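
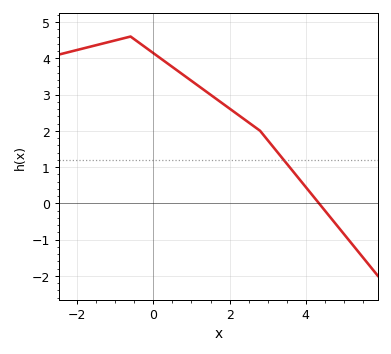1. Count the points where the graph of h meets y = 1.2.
1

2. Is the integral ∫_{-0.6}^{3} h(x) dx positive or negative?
positive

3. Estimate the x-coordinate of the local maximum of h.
-0.6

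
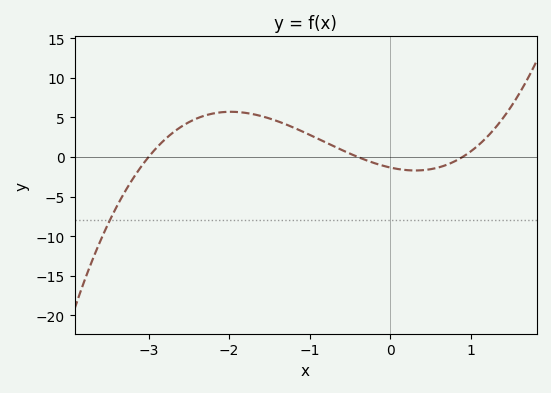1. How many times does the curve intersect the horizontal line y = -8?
1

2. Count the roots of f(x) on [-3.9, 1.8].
3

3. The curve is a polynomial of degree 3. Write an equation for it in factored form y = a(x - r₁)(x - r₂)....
y = 1.23(x + 3)(x + 0.4)(x - 0.9)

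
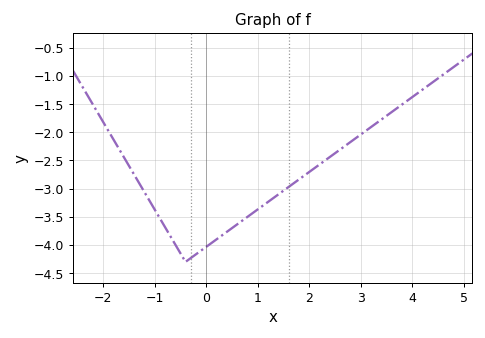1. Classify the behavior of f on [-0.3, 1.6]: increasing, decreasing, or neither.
increasing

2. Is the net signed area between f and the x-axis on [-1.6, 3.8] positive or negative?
negative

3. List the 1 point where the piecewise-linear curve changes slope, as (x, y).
(-0.4, -4.3)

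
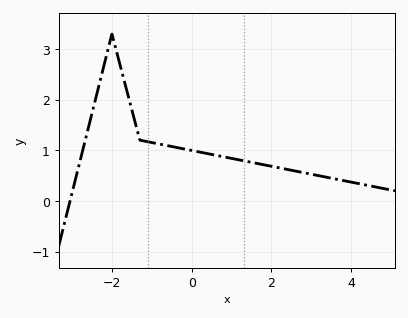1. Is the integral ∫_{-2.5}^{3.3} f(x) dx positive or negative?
positive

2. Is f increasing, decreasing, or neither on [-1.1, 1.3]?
decreasing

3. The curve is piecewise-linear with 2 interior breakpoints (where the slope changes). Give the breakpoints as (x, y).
(-2, 3.3); (-1.3, 1.2)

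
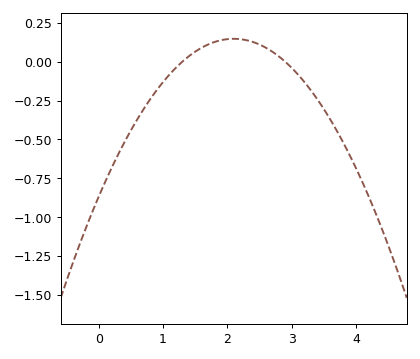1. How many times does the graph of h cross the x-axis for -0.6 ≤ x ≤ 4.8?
2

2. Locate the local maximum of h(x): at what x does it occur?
2.1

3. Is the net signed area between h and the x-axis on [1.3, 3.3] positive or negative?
positive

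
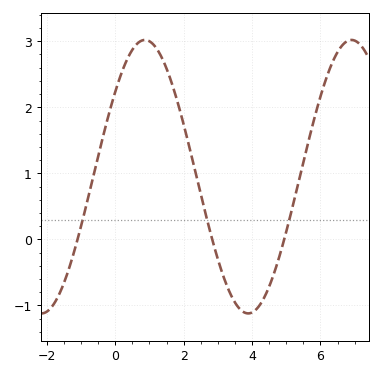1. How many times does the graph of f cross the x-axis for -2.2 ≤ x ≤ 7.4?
3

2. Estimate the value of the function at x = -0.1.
2.1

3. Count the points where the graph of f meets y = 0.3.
3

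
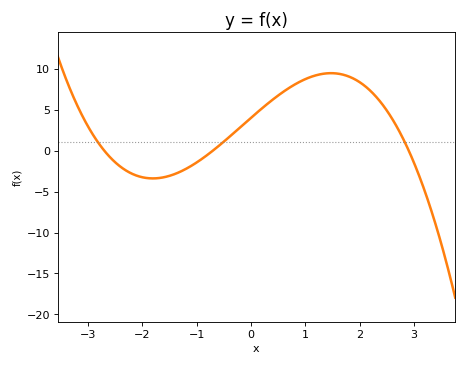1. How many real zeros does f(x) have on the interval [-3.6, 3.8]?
3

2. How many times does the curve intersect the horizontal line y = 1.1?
3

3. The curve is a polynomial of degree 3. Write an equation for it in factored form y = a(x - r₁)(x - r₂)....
y = -0.73(x + 2.7)(x + 0.7)(x - 2.9)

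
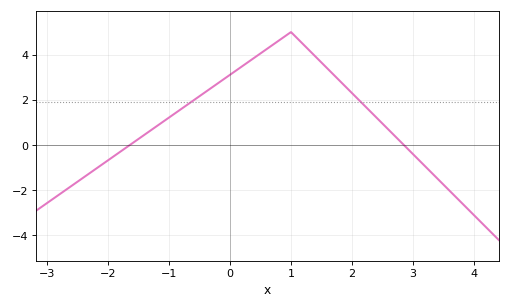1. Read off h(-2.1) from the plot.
-0.863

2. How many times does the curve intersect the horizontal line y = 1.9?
2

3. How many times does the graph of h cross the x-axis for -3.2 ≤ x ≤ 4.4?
2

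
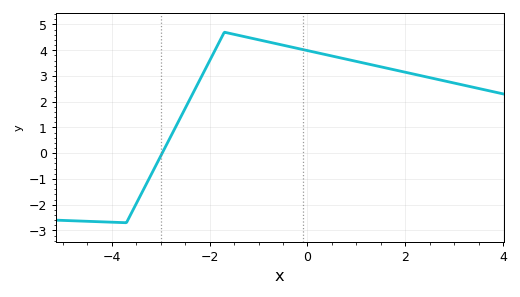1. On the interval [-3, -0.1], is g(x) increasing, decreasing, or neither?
neither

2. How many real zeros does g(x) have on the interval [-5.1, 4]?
1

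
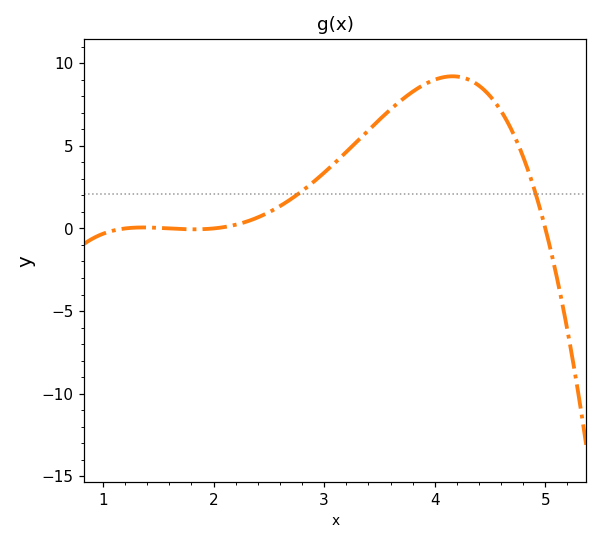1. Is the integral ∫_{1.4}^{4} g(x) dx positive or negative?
positive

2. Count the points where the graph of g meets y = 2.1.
2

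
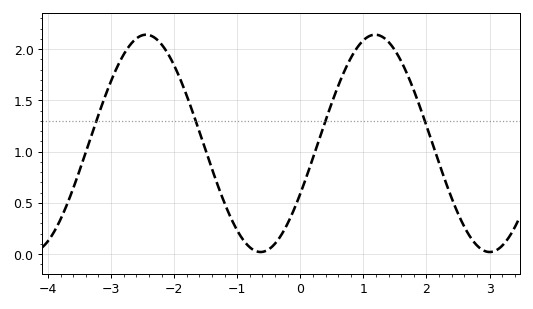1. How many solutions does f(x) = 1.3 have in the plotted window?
4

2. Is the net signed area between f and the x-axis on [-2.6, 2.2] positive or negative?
positive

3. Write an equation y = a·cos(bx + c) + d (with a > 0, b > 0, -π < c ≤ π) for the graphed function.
y = 1.06cos(1.7x - 2.1) + 1.08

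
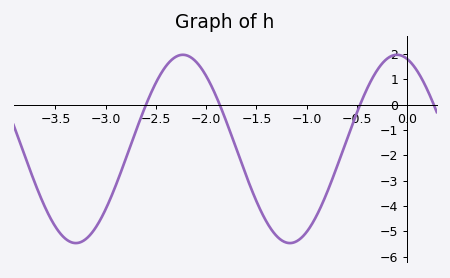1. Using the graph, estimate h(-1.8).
-0.7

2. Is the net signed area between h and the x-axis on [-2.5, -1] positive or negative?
negative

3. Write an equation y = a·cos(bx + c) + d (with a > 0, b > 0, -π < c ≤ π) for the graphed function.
y = 3.72cos(3x + 0.3) - 1.75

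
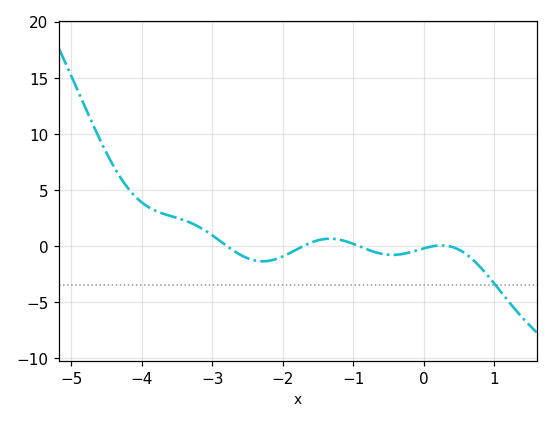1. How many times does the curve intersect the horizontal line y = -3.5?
1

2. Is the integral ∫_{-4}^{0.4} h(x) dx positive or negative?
positive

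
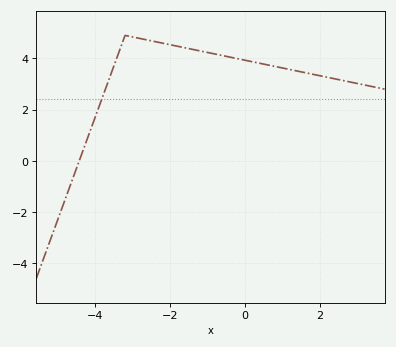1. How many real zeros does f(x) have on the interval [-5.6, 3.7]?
1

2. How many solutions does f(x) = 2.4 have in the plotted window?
1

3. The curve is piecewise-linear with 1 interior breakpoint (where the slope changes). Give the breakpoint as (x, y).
(-3.2, 4.9)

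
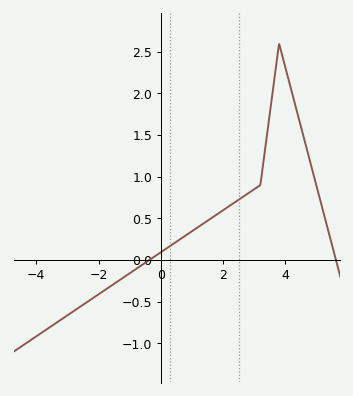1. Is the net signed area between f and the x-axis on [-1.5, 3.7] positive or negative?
positive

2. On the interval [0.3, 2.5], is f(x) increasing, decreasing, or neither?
increasing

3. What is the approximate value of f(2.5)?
0.7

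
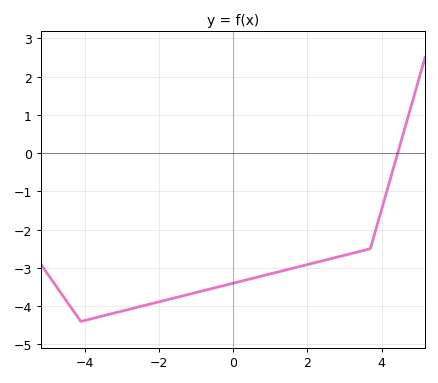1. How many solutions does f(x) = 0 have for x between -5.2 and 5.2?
1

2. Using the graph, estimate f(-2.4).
-4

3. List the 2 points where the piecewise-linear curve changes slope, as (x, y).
(-4.1, -4.4); (3.7, -2.5)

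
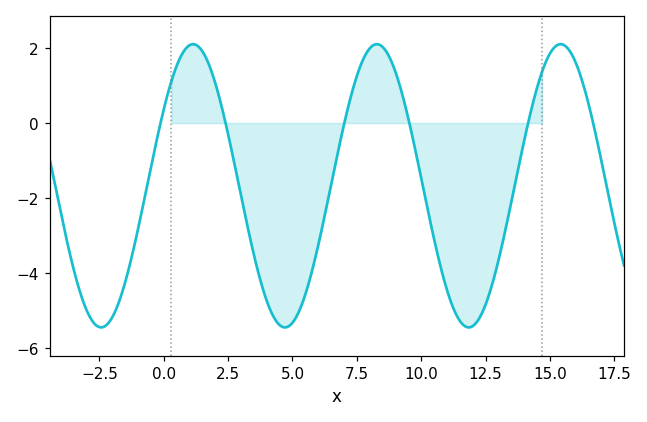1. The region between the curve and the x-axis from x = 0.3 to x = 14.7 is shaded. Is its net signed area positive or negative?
negative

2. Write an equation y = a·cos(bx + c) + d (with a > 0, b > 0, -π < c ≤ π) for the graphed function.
y = 3.77cos(0.88x - 1) - 1.67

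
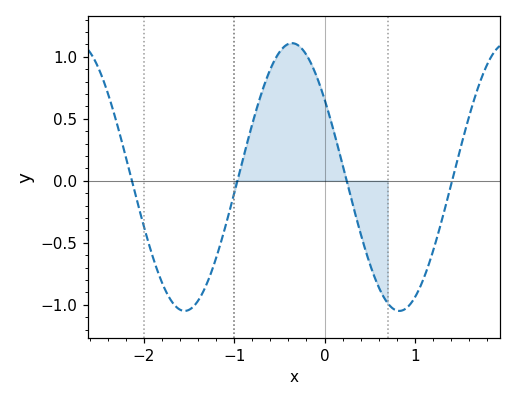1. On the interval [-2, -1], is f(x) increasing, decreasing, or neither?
neither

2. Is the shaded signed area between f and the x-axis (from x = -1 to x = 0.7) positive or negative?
positive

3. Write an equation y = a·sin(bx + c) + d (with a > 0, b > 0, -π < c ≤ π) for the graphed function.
y = 1.08sin(2.64x + 2.52) + 0.03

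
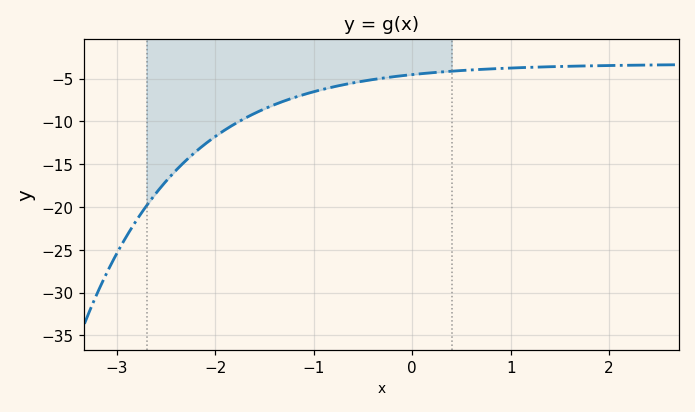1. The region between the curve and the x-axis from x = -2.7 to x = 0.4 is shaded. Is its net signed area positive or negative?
negative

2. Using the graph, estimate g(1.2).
-3.67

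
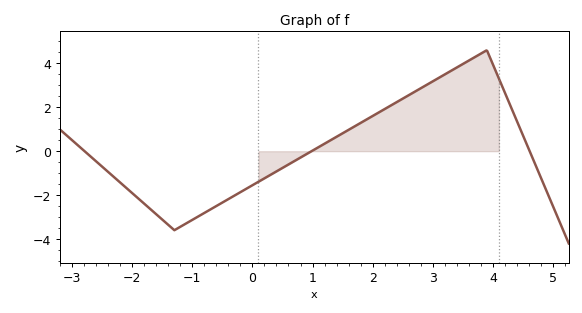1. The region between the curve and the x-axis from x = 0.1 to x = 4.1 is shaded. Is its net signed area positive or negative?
positive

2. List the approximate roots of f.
-2.79, 0.983, 4.61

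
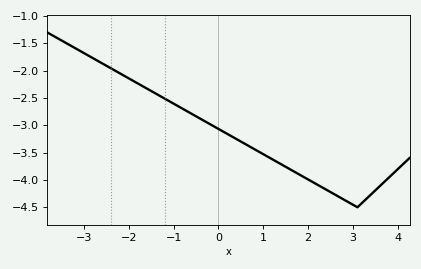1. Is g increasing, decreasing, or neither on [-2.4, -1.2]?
decreasing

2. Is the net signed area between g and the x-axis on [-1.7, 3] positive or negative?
negative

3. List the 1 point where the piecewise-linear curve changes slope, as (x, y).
(3.1, -4.5)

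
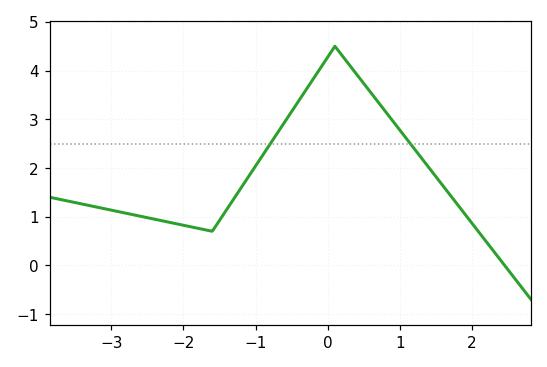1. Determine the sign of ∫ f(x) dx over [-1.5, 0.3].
positive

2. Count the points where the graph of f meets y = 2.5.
2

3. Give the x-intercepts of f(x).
2.45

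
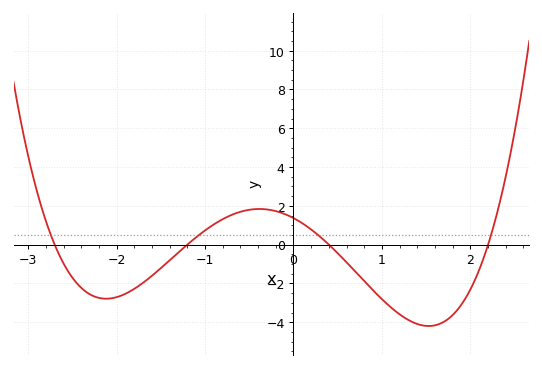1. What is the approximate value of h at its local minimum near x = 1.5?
-4.2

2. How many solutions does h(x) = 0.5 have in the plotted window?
4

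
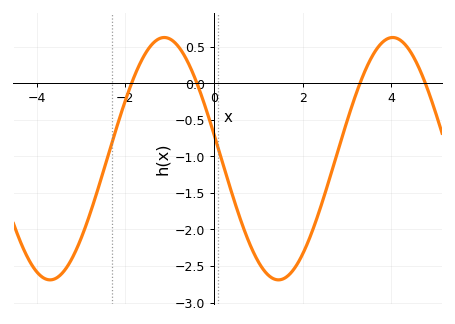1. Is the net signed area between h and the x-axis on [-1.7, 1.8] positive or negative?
negative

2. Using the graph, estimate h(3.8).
0.566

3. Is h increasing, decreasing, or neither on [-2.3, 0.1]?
neither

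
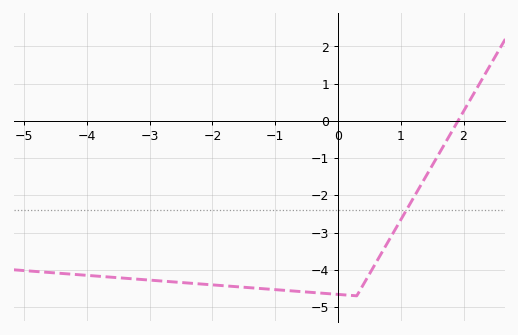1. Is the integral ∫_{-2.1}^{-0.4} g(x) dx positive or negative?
negative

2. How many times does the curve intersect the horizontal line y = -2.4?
1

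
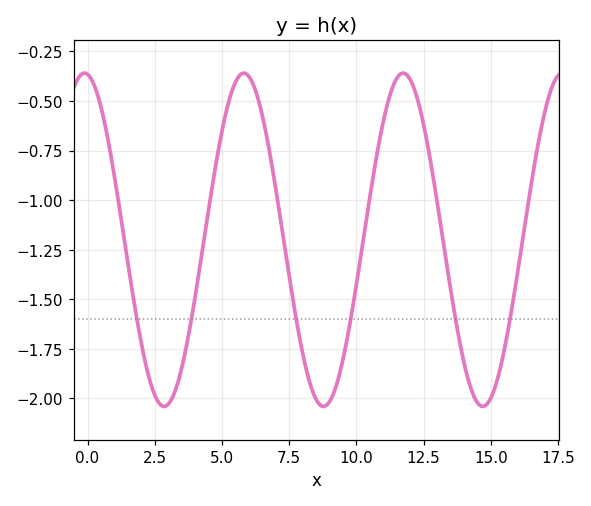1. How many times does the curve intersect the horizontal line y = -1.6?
6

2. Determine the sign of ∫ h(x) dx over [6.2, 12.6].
negative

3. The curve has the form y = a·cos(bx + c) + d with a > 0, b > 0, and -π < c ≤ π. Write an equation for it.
y = 0.84cos(1.1x + 0.12) - 1.2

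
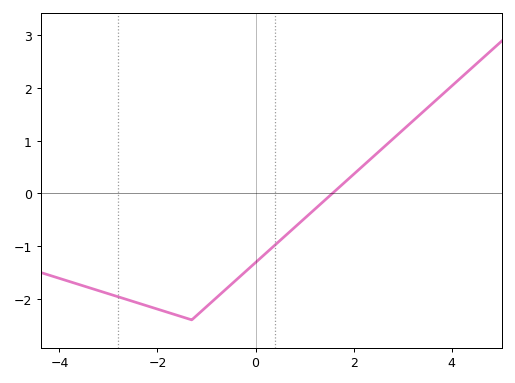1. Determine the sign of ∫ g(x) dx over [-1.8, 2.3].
negative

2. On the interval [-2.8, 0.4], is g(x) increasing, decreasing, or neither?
neither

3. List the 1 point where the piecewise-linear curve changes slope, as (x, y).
(-1.3, -2.4)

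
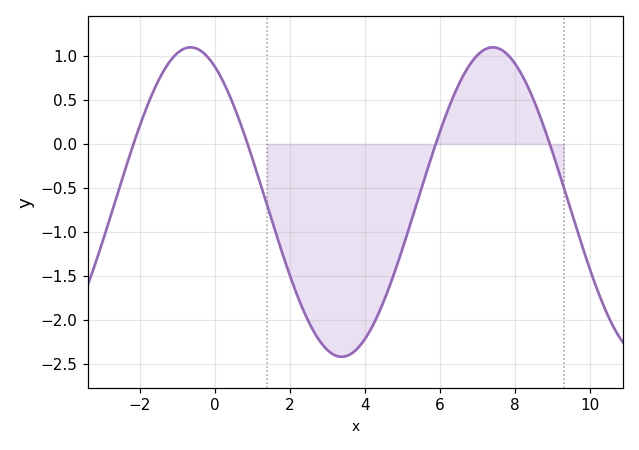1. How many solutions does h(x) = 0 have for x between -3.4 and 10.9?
4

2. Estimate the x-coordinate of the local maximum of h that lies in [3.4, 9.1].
7.41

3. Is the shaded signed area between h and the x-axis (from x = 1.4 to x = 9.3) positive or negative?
negative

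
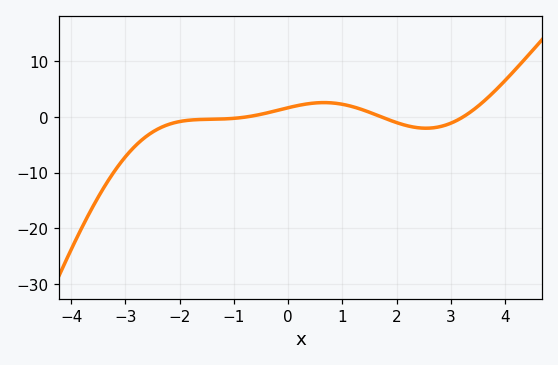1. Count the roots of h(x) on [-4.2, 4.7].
3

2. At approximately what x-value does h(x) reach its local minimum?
2.6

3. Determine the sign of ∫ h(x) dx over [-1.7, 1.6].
positive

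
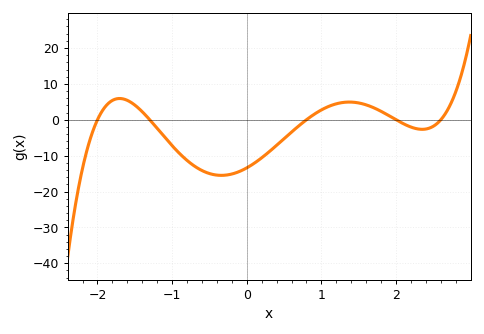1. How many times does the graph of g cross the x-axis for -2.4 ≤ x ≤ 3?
5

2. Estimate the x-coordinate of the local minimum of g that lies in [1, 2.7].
2.35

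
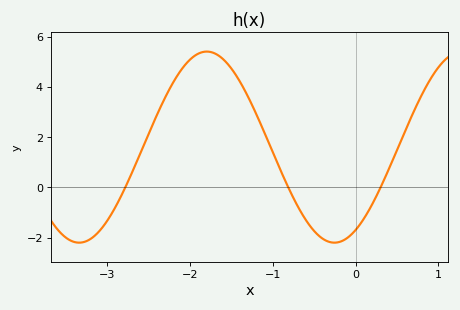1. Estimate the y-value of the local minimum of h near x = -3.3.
-2.2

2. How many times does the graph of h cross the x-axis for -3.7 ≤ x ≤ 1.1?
3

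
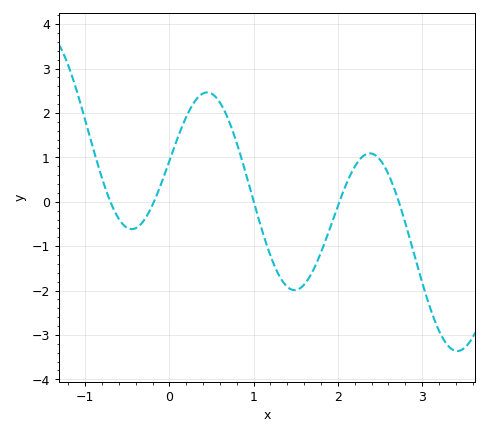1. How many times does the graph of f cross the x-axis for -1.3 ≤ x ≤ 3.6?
5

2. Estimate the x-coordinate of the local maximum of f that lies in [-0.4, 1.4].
0.4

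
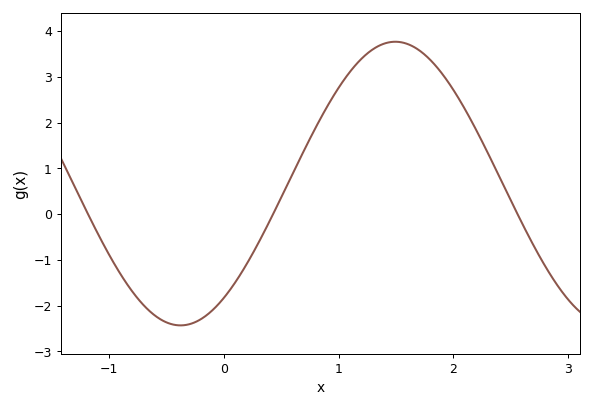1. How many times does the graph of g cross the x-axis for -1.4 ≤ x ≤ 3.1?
3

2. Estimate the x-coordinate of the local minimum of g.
-0.4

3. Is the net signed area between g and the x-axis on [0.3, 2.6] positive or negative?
positive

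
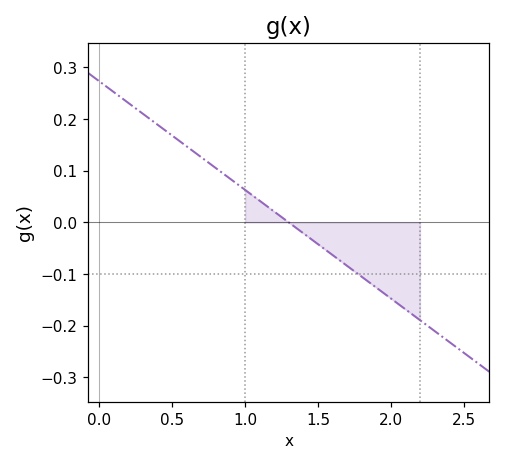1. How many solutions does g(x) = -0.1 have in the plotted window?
1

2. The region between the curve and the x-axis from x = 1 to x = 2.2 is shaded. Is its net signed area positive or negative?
negative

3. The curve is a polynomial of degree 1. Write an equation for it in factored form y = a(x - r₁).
y = -0.21(x - 1.3)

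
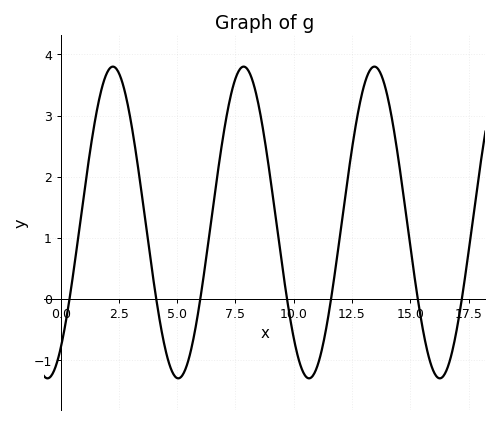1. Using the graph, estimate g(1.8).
3.49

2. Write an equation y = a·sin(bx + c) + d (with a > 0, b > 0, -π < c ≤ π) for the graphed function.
y = 2.55sin(1.12x - 0.94) + 1.25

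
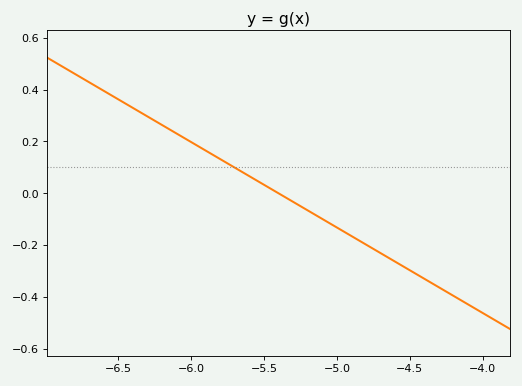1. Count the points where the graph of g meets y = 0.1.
1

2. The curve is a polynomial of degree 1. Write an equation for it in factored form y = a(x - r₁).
y = -0.33(x + 5.4)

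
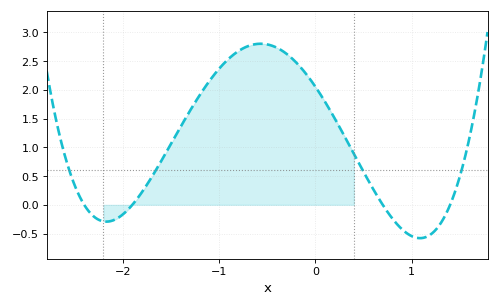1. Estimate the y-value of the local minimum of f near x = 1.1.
-0.58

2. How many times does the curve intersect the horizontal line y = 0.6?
4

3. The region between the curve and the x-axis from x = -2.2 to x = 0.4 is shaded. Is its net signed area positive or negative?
positive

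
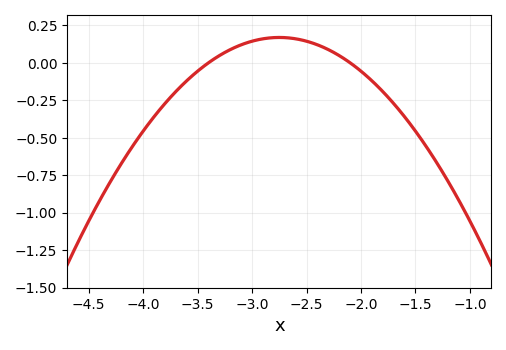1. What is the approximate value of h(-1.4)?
-0.56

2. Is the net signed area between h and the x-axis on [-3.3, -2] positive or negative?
positive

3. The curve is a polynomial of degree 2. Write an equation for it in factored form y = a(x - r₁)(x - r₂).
y = -0.4(x + 3.4)(x + 2.1)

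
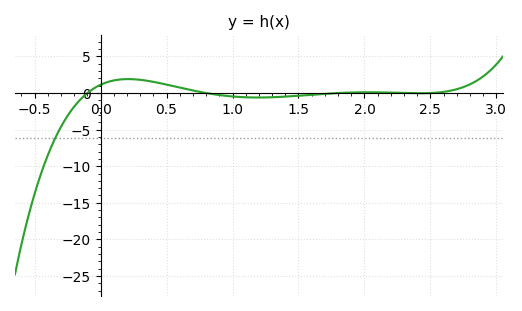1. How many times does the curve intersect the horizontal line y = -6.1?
1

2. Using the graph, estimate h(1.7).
0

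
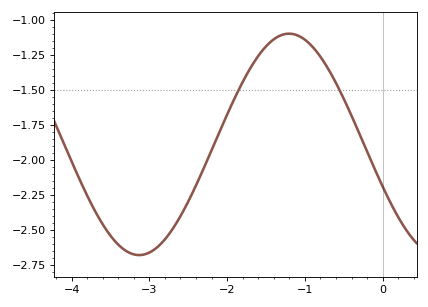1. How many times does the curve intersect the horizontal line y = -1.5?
2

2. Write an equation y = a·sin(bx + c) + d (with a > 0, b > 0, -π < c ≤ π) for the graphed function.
y = 0.79sin(1.63x - 2.75) - 1.89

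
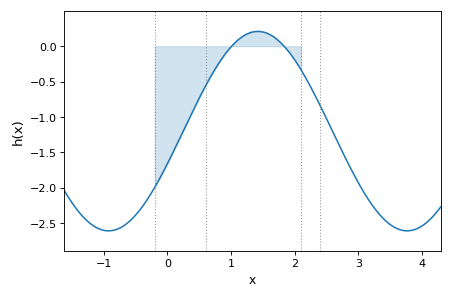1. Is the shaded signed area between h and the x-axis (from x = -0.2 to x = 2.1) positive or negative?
negative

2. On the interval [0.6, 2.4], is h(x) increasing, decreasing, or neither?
neither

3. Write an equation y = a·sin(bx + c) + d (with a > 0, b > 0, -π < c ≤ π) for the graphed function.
y = 1.41sin(1.3x - 0.33) - 1.2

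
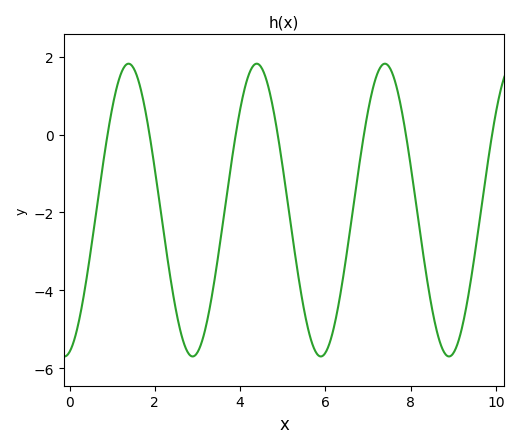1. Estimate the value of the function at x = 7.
0.601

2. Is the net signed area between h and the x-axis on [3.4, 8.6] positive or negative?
negative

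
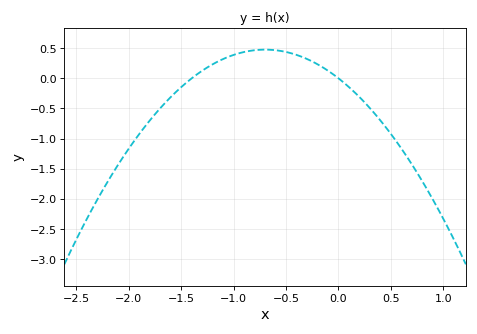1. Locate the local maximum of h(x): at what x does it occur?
-0.7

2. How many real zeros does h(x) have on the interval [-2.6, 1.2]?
2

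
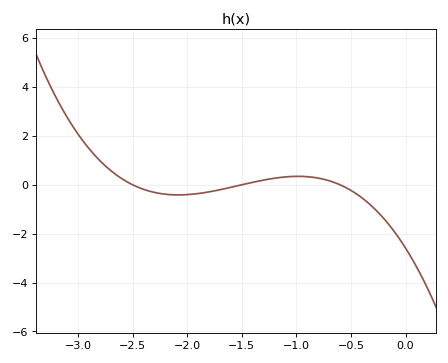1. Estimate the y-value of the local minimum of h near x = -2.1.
-0.415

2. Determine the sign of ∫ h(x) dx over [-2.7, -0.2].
negative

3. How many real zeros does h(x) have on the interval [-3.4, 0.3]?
3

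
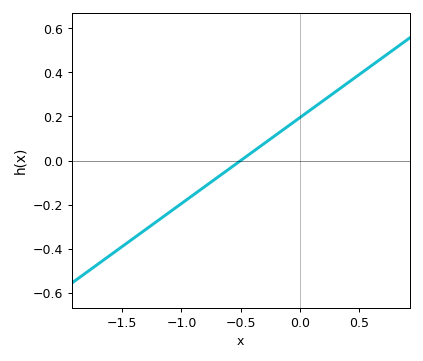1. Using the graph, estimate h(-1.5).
-0.38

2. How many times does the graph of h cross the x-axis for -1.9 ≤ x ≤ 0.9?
1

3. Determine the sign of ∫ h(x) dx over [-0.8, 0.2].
positive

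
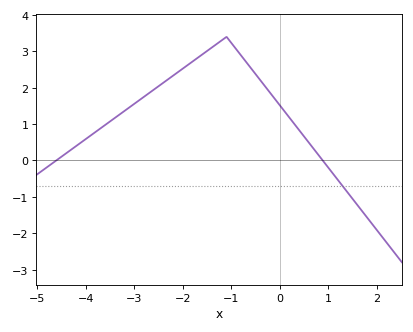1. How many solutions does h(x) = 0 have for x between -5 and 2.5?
2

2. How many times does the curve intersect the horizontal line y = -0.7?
1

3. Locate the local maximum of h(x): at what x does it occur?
-1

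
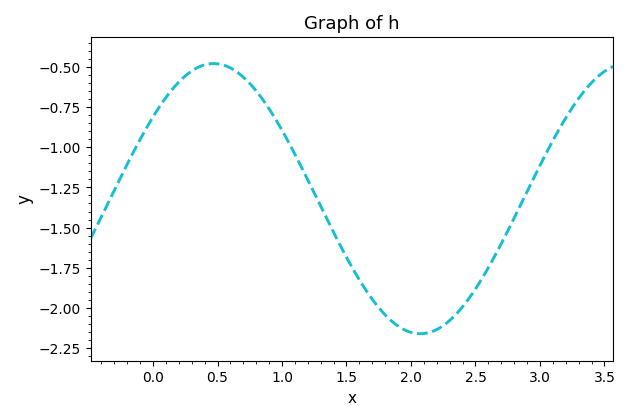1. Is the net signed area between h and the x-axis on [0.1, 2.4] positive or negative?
negative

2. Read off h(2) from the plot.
-2.16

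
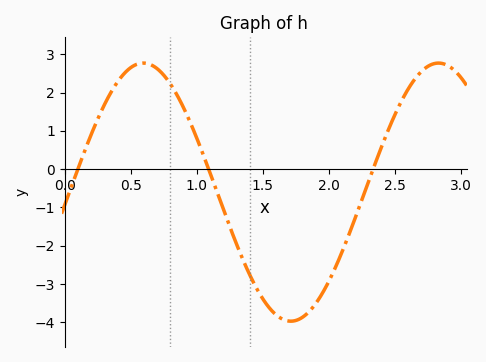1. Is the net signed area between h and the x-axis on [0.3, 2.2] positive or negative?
negative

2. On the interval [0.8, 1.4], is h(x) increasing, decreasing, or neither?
decreasing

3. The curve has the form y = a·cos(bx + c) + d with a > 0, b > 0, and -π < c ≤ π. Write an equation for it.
y = 3.37cos(2.8x - 1.7) - 0.6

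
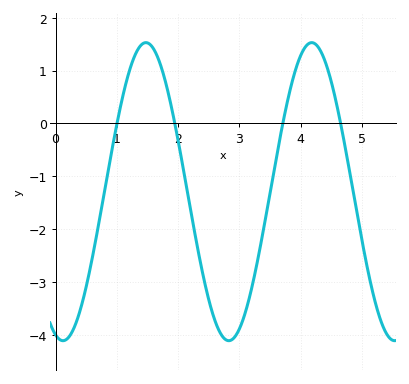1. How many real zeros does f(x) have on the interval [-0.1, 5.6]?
4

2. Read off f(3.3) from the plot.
-2.6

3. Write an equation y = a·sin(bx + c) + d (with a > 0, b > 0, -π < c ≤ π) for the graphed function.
y = 2.82sin(2.3x - 1.9) - 1.29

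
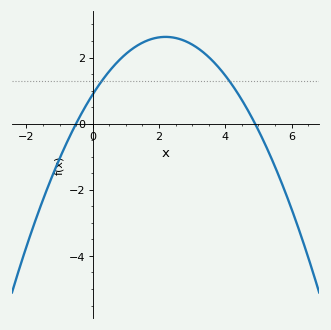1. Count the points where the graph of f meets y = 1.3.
2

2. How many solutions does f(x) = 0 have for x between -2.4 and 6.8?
2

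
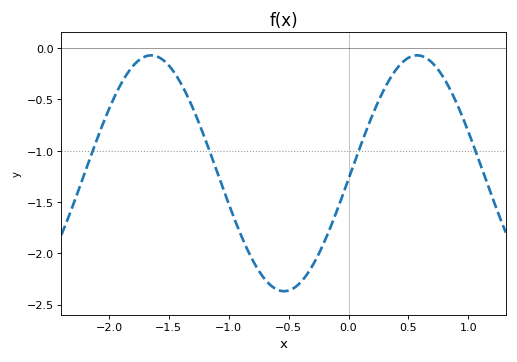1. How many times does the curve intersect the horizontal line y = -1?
4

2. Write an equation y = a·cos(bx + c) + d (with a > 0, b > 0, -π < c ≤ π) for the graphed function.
y = 1.15cos(2.8x - 1.6) - 1.22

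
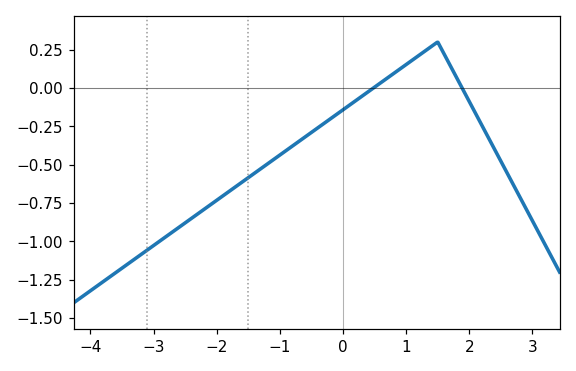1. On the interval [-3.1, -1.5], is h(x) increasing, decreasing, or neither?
increasing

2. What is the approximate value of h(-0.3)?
-0.231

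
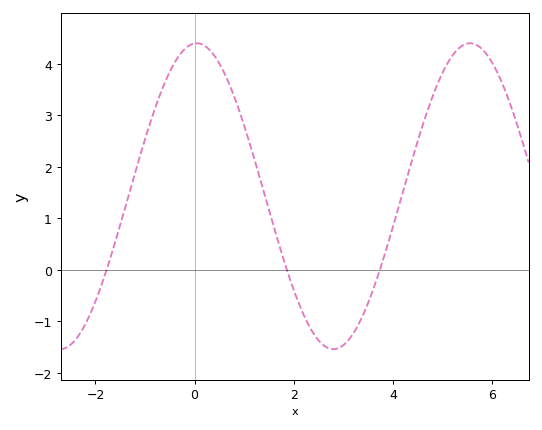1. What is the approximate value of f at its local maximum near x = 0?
4.4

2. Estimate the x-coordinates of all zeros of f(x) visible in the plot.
-1.8, 1.8, 3.8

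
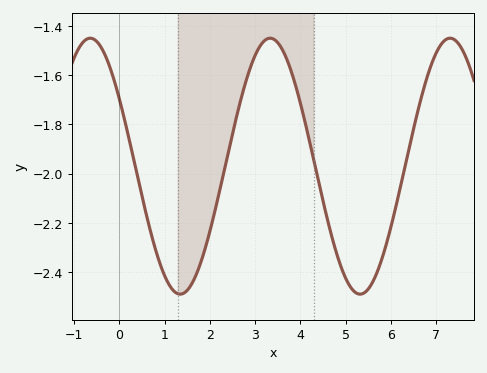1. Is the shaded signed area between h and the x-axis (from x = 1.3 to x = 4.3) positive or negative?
negative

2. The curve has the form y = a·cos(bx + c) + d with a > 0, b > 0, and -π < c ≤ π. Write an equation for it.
y = 0.52cos(1.6x + 1) - 1.97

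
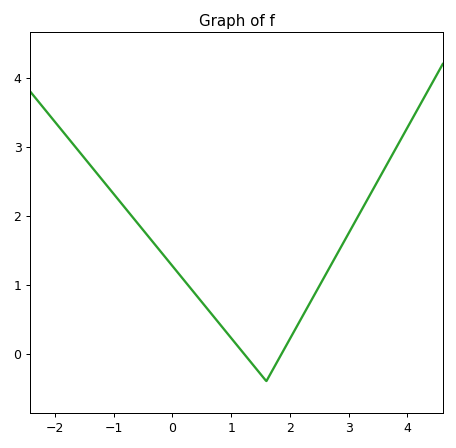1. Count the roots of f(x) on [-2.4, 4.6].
2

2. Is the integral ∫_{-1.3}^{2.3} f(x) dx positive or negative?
positive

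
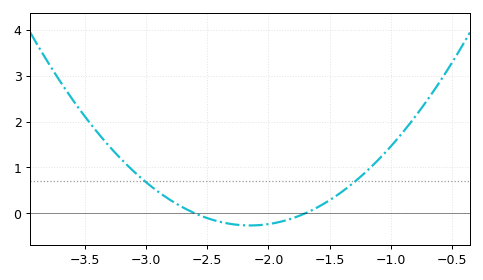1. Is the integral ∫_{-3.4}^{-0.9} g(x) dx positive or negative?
positive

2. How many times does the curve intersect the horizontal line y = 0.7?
2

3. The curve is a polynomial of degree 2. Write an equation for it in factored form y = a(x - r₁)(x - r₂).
y = 1.3(x + 2.6)(x + 1.7)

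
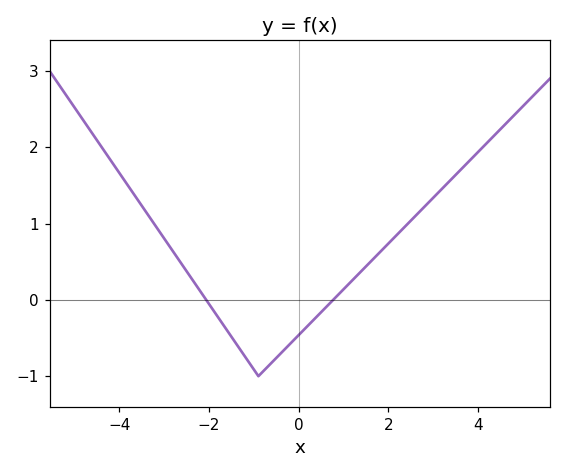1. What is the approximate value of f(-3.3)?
1.1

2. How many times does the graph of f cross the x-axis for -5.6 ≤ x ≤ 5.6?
2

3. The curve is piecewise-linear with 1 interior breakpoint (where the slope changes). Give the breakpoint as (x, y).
(-0.9, -1)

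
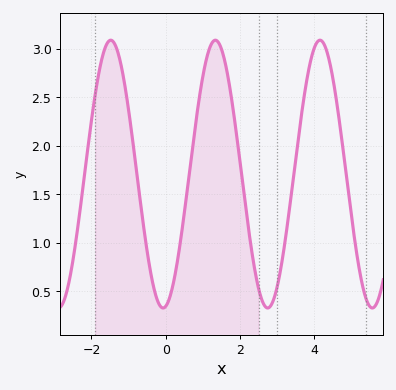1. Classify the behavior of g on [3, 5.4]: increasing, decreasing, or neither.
neither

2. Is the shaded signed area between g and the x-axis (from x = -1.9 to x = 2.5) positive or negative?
positive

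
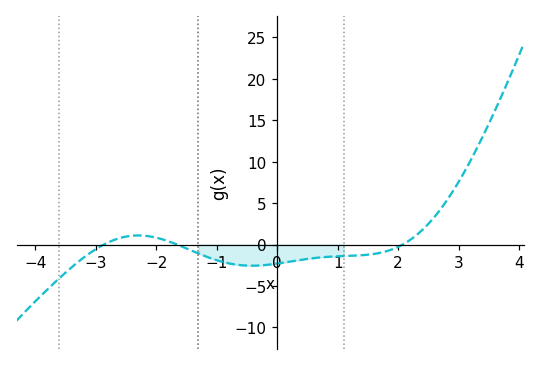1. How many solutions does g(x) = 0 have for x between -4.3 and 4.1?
3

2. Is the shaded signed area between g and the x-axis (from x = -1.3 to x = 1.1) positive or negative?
negative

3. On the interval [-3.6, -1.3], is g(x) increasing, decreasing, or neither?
neither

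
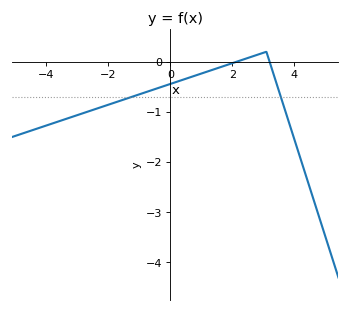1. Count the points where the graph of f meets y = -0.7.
2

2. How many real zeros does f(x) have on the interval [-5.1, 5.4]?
2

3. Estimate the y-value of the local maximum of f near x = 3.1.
0.2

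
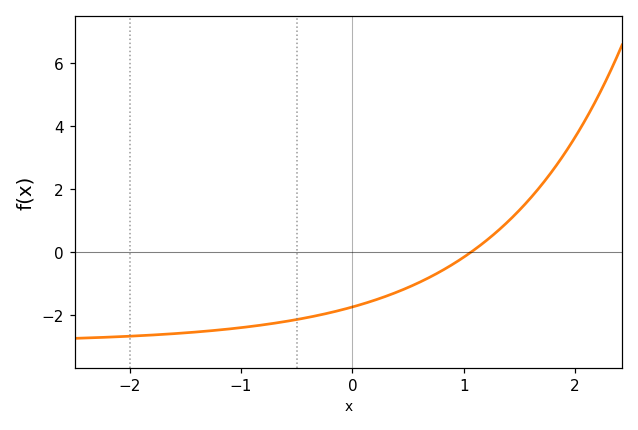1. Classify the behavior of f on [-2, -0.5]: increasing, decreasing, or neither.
increasing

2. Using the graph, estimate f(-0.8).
-2.32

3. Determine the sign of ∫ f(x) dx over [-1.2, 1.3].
negative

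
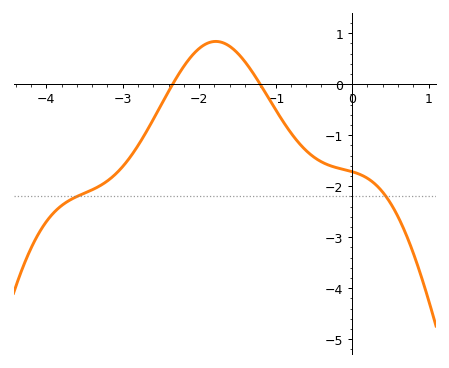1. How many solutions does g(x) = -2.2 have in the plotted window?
2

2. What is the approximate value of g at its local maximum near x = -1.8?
0.837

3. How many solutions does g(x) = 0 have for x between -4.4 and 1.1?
2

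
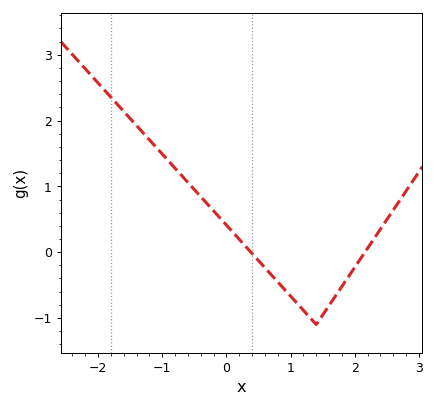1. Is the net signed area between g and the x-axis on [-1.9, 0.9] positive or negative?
positive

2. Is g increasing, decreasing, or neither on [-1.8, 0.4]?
decreasing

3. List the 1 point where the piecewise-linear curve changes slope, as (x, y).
(1.4, -1.1)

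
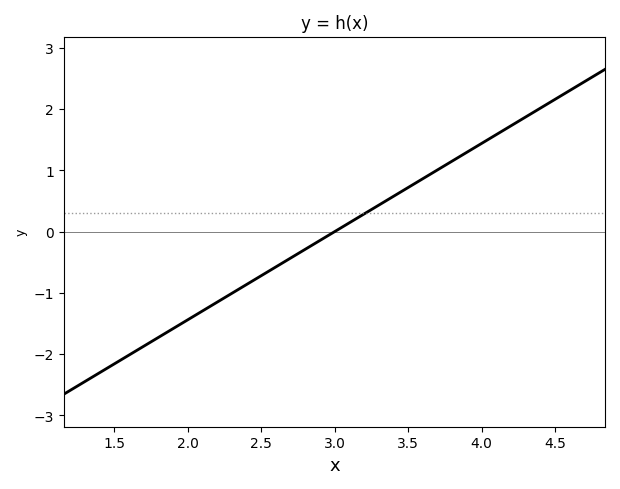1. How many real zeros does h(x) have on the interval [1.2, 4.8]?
1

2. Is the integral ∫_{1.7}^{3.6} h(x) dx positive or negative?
negative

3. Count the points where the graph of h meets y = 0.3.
1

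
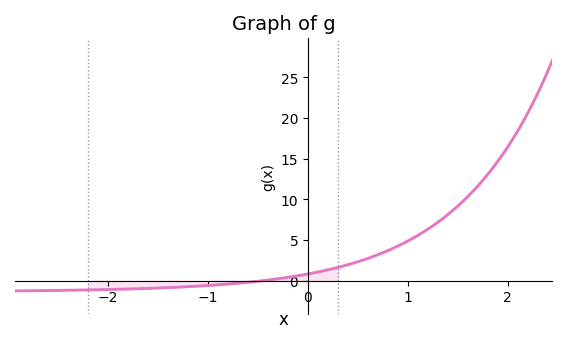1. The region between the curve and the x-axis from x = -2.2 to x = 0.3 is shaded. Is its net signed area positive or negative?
negative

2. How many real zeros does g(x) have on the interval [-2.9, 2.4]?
1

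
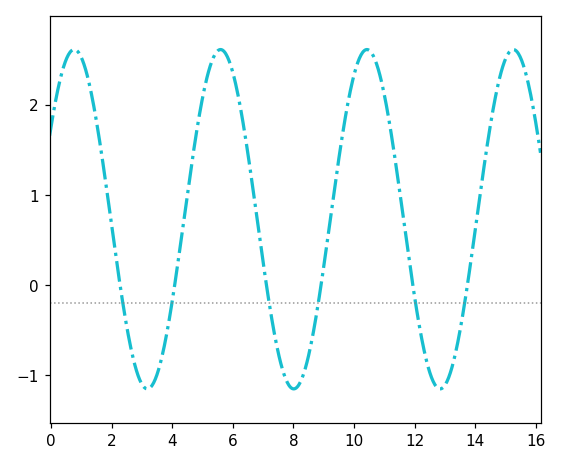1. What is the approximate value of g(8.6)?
-0.6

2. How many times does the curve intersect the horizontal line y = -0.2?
6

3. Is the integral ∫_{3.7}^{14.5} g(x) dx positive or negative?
positive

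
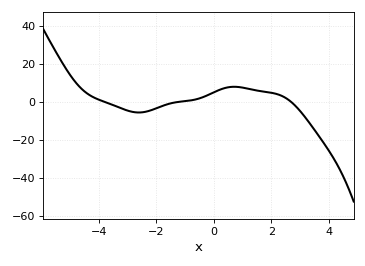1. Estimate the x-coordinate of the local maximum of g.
0.8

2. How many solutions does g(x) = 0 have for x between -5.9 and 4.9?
3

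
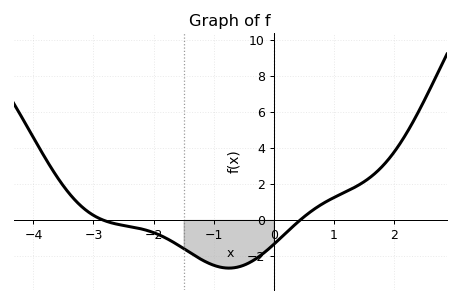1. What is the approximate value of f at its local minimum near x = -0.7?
-2.68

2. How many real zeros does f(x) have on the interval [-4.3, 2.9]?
2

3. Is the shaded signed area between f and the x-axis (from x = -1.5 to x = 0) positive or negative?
negative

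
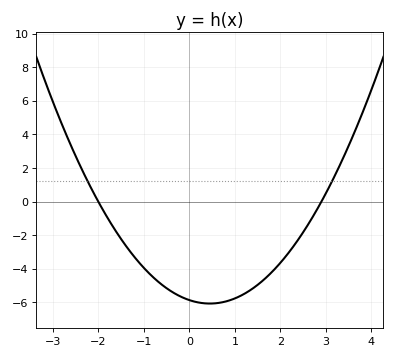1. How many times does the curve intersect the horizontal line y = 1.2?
2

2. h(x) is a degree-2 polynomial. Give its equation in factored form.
y = 1.01(x + 2)(x - 2.9)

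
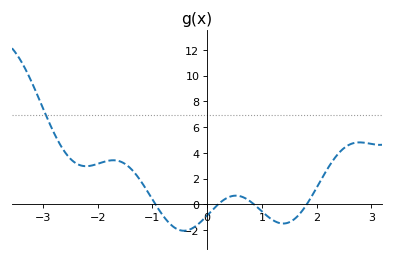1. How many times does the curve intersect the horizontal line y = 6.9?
1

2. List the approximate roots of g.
-0.9, 0.2, 0.9, 1.8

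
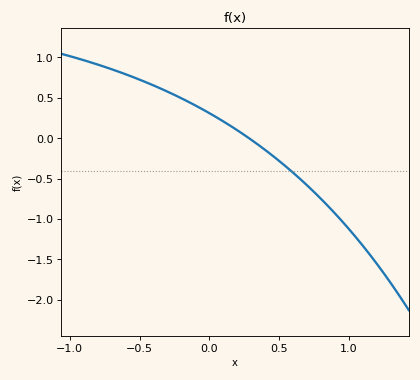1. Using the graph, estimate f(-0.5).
0.75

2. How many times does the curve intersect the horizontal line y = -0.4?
1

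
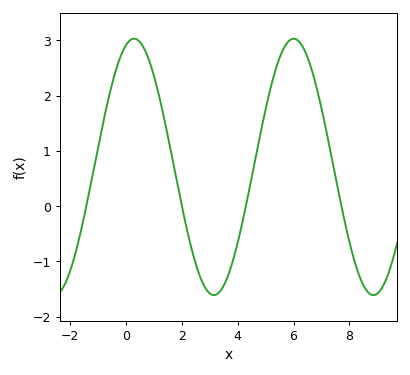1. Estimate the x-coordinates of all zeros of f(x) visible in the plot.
-1.4, 2, 4.2, 7.8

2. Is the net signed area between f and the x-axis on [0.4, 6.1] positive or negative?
positive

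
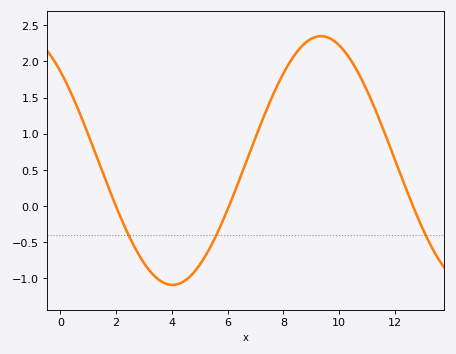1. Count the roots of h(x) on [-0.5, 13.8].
3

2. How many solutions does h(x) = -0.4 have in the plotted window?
3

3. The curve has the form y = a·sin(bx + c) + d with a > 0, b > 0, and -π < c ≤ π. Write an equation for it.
y = 1.72sin(0.59x + 2.34) + 0.63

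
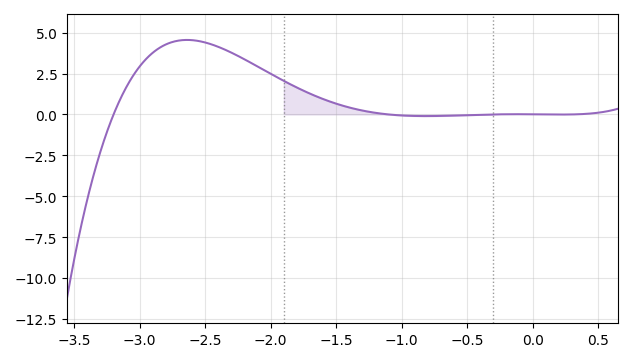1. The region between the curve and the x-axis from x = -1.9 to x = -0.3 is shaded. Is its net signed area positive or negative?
positive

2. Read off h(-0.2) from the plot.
0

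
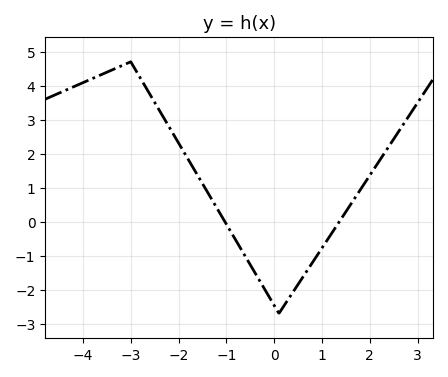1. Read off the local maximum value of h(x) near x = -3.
4.7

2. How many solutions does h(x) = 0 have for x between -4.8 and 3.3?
2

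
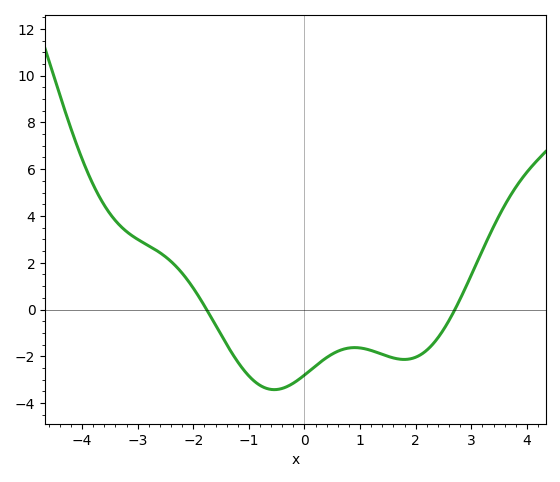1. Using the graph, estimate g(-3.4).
3.8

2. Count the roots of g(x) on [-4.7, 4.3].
2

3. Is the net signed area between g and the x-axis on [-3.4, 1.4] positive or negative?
negative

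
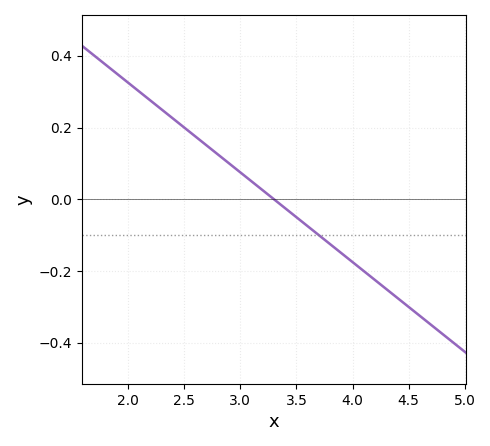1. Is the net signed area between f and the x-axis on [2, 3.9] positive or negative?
positive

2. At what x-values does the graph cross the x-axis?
3.3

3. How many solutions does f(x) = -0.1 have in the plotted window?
1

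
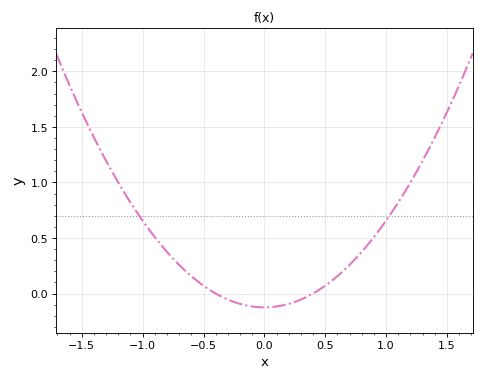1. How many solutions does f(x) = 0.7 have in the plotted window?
2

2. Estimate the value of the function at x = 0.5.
0.07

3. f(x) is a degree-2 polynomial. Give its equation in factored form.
y = 0.78(x + 0.4)(x - 0.4)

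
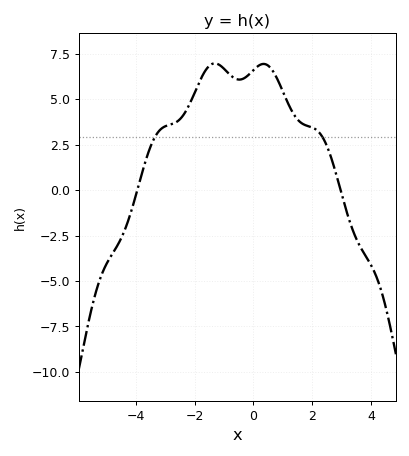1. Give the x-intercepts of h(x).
-4, 3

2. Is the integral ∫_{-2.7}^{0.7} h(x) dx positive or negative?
positive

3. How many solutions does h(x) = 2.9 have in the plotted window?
2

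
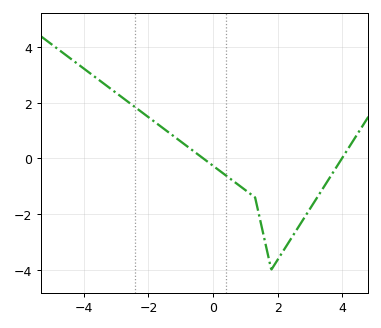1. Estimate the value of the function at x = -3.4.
2.8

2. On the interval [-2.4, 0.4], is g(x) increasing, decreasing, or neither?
decreasing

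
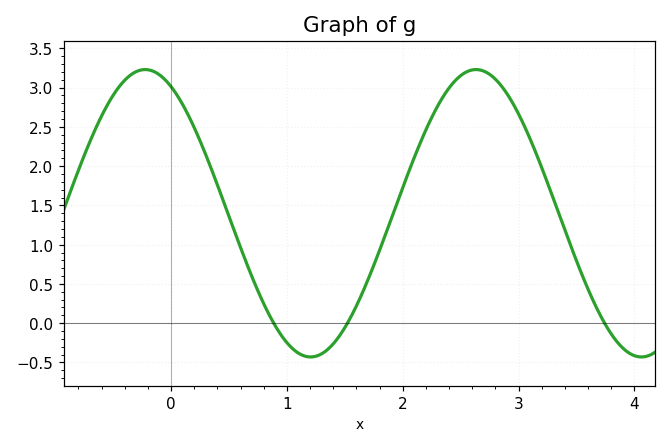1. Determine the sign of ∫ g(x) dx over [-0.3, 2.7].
positive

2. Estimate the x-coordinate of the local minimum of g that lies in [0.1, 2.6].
1.2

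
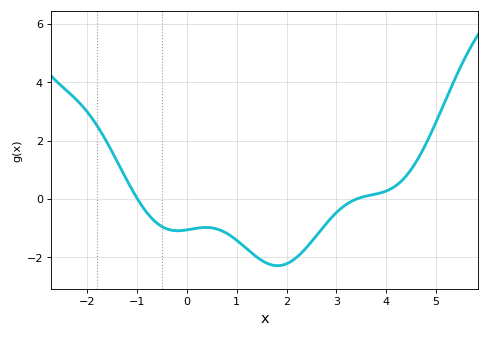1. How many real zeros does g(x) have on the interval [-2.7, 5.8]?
2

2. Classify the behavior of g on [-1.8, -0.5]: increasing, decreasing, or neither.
decreasing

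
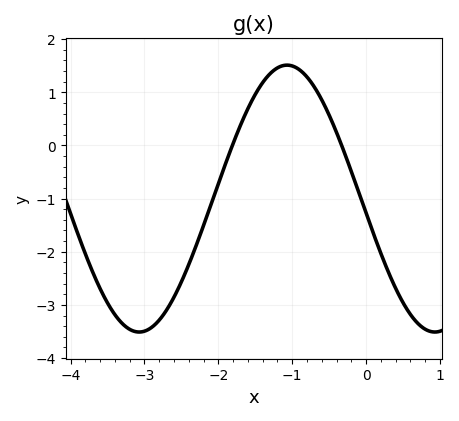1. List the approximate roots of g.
-1.8, -0.3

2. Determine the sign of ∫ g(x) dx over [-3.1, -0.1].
negative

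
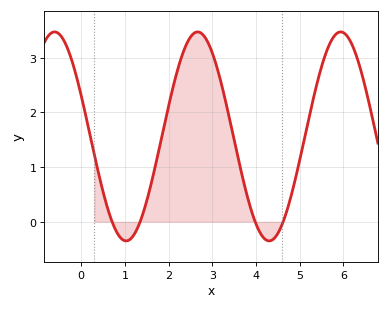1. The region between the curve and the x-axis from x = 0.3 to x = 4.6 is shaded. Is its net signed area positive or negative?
positive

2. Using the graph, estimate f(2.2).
2.8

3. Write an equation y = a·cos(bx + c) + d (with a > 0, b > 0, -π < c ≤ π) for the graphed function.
y = 1.91cos(1.9x + 1.2) + 1.56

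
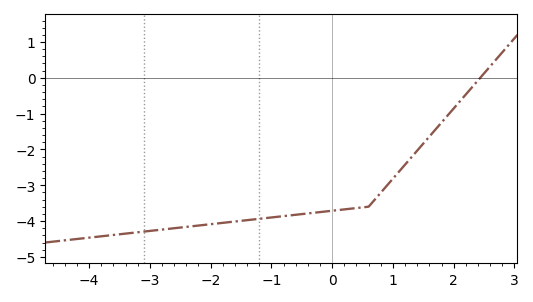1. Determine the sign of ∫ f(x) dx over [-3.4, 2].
negative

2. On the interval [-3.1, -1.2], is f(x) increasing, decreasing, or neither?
increasing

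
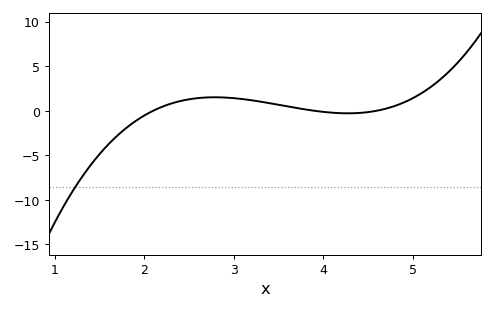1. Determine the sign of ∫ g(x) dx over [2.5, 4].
positive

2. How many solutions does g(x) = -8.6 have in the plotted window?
1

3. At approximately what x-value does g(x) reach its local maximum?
2.79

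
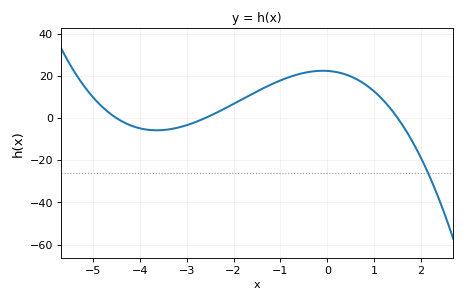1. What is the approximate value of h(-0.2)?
22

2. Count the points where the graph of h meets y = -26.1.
1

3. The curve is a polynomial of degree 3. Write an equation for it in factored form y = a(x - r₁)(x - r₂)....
y = -1.27(x + 4.5)(x + 2.6)(x - 1.5)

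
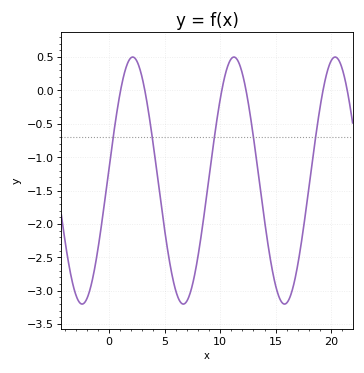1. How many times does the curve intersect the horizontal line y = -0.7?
5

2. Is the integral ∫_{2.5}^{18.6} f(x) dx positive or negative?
negative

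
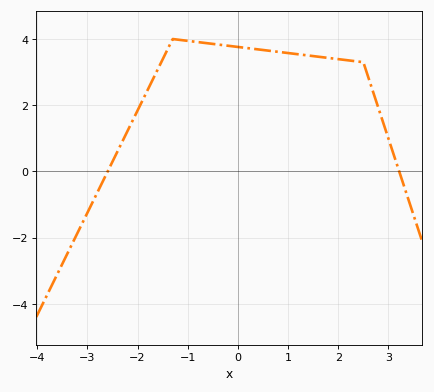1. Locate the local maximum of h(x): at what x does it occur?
-1.4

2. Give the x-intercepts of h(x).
-2.6, 3.2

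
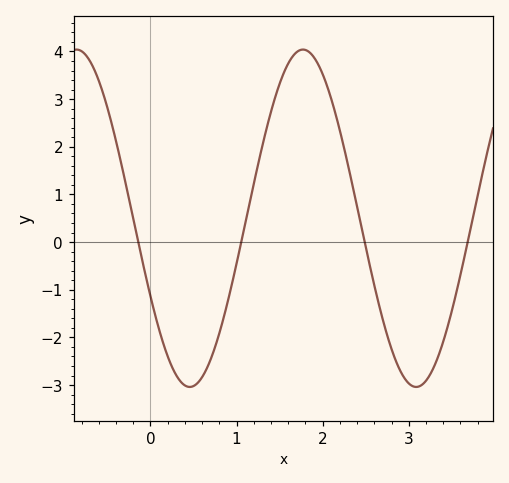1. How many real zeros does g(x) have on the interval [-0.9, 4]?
4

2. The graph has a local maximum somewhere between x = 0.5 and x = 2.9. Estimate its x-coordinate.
1.77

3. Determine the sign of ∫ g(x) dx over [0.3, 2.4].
positive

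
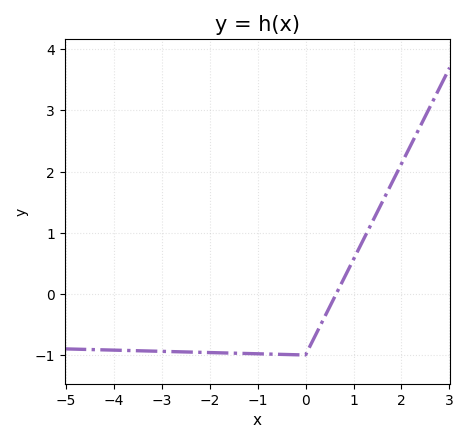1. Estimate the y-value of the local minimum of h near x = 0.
-1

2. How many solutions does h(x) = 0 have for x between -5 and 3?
1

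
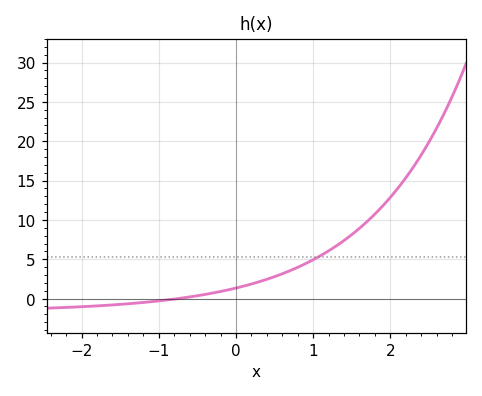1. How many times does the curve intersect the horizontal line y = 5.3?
1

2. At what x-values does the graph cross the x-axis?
-0.8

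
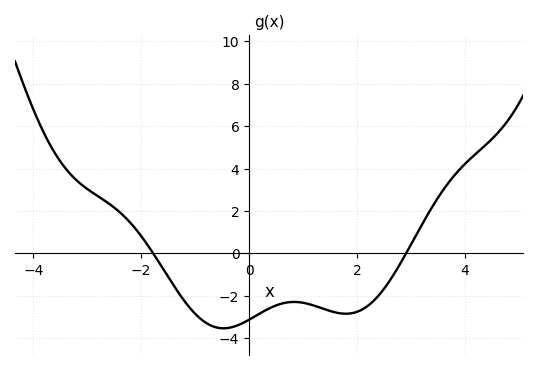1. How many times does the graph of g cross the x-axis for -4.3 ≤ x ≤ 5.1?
2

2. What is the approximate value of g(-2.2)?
1.44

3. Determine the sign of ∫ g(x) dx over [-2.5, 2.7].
negative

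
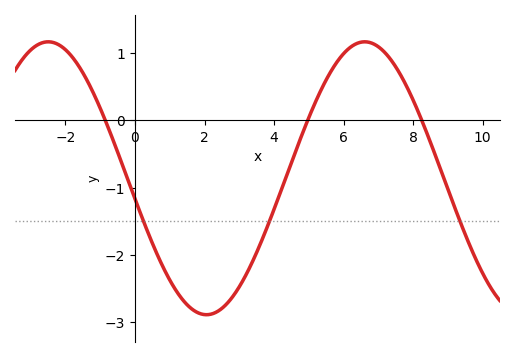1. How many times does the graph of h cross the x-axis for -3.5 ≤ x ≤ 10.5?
3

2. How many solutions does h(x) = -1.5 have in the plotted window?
3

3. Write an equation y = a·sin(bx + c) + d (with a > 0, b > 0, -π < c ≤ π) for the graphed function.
y = 2.03sin(0.69x - 2.99) - 0.86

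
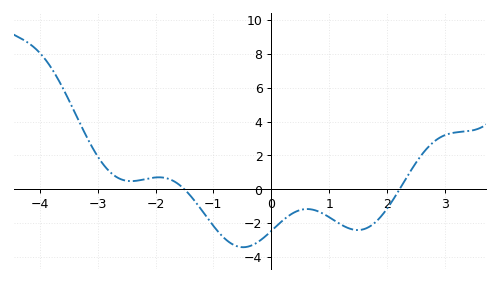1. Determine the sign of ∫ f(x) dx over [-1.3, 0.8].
negative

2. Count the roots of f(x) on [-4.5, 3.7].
2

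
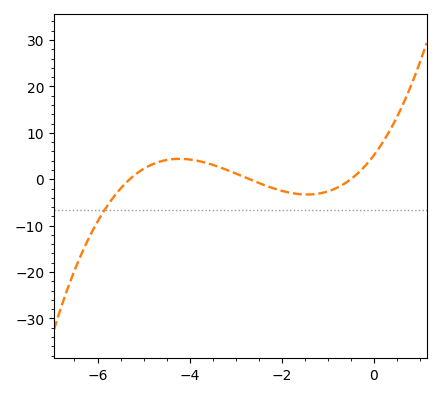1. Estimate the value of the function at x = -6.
-9.15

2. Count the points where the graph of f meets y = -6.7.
1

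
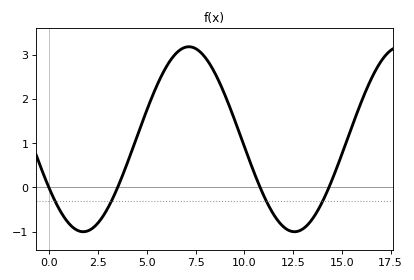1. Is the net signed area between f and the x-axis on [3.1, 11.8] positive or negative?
positive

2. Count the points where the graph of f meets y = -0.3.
4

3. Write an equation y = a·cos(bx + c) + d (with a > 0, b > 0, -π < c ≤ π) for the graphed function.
y = 2.09cos(0.58x + 2.1) + 1.09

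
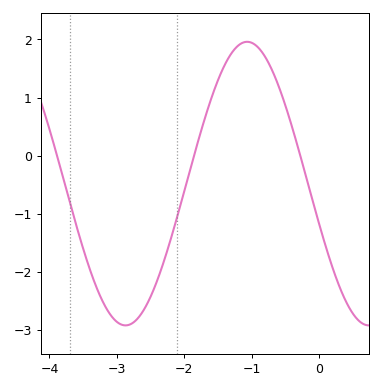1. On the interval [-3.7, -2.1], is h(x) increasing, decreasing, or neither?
neither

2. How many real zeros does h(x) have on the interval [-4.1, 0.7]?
3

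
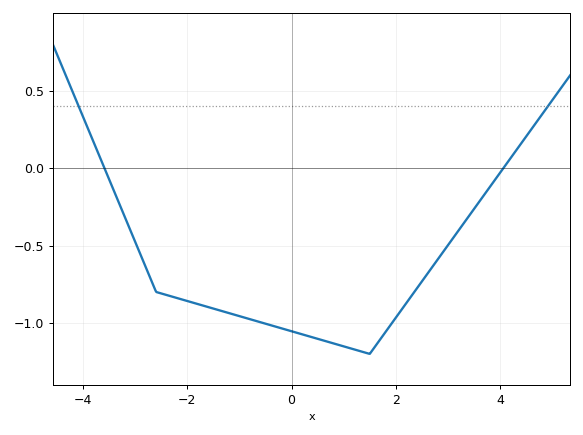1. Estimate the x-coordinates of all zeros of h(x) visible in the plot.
-3.6, 4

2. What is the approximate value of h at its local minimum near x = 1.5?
-1.2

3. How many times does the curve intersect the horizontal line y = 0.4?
2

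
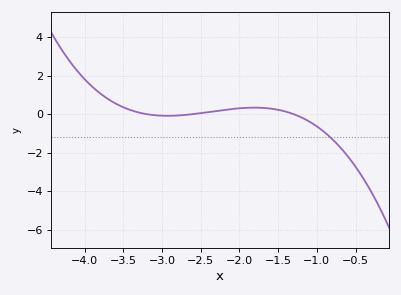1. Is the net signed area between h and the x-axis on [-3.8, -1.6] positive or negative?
positive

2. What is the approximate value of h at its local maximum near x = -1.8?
0.336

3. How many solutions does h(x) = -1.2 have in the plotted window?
1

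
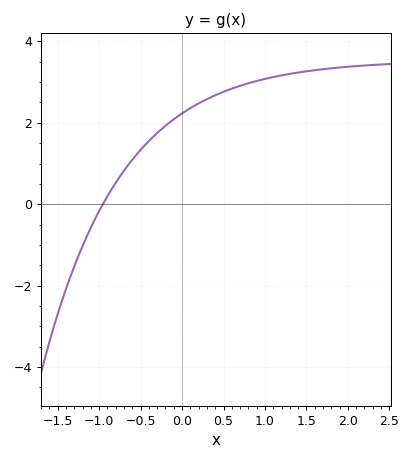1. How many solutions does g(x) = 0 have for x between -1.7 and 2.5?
1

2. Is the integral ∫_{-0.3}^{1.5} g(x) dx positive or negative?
positive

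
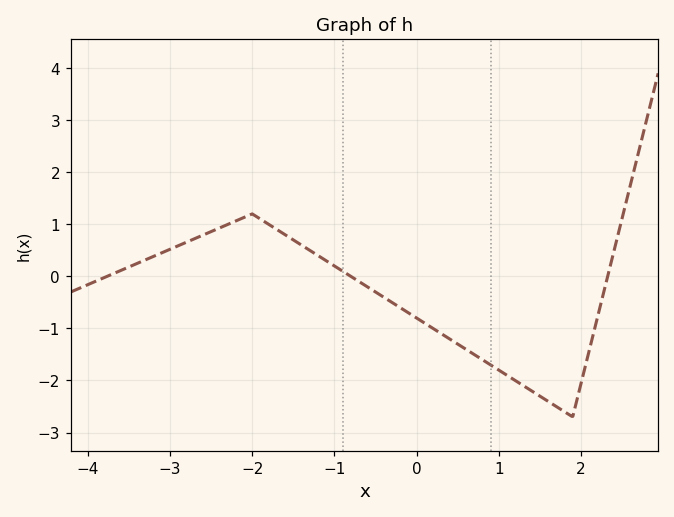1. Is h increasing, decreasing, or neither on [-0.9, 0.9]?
decreasing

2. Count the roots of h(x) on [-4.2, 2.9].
3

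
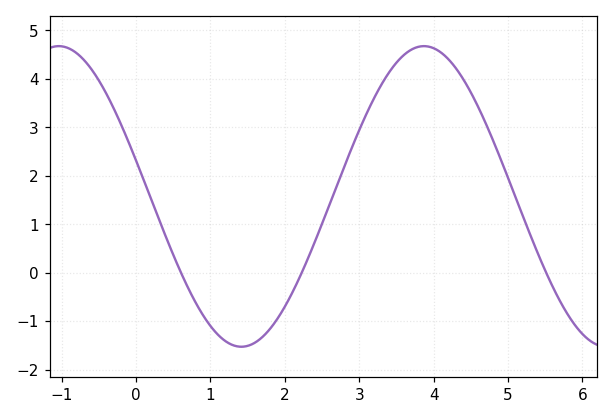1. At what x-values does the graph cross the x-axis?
0.604, 2.23, 5.51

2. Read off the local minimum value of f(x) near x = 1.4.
-1.53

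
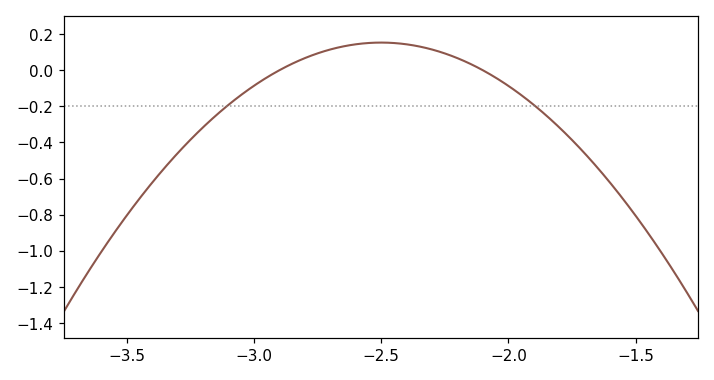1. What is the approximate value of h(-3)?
-0.086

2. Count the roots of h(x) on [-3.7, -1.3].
2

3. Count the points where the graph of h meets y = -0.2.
2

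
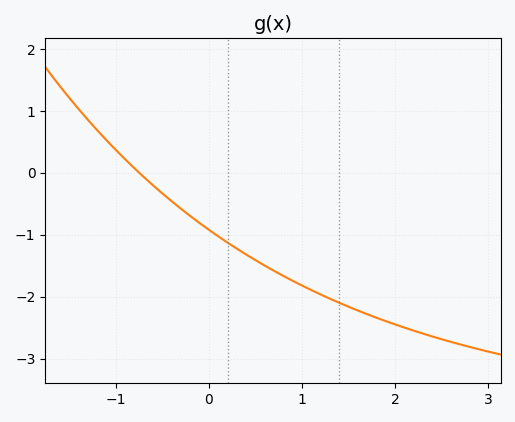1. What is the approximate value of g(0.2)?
-1.1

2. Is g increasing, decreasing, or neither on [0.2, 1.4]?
decreasing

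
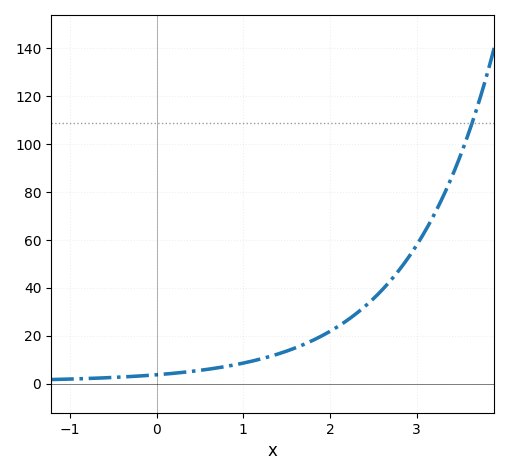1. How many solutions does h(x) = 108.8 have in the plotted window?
1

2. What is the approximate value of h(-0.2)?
3.16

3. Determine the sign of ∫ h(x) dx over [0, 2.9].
positive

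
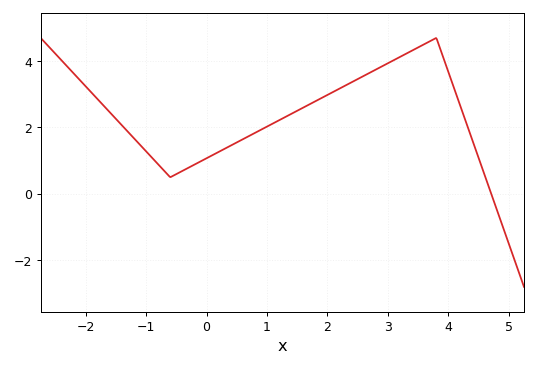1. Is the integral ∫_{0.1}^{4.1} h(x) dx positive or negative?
positive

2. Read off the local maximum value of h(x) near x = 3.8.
4.7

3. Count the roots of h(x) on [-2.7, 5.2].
1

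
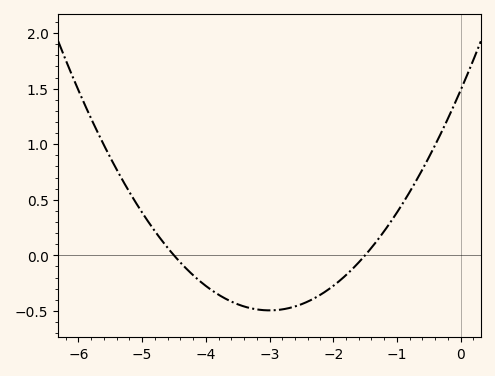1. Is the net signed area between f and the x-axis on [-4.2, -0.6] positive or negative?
negative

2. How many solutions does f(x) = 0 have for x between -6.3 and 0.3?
2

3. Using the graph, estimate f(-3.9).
-0.317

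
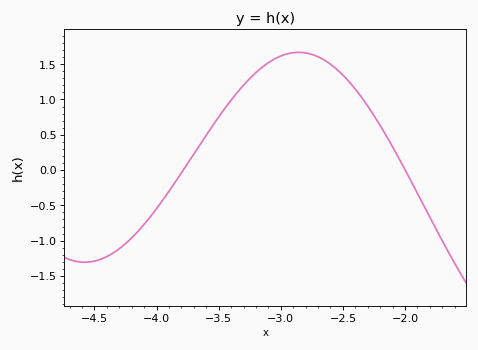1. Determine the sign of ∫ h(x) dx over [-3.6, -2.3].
positive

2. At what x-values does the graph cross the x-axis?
-3.8, -2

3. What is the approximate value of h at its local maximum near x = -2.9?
1.65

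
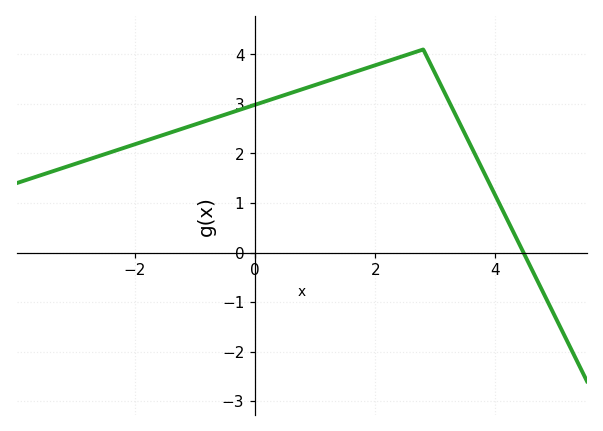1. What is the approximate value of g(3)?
3.61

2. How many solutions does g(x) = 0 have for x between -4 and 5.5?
1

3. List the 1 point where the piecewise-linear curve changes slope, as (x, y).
(2.8, 4.1)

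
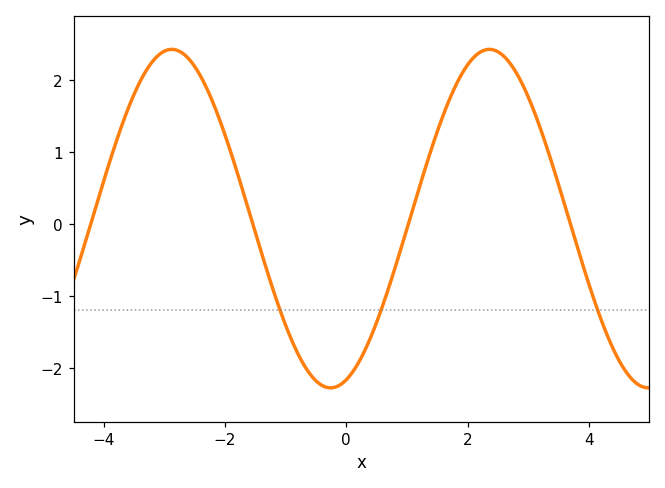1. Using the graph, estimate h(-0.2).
-2.3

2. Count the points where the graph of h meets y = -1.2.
3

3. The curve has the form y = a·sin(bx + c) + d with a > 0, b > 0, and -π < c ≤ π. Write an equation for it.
y = 2.35sin(1.2x - 1.3) + 0.07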